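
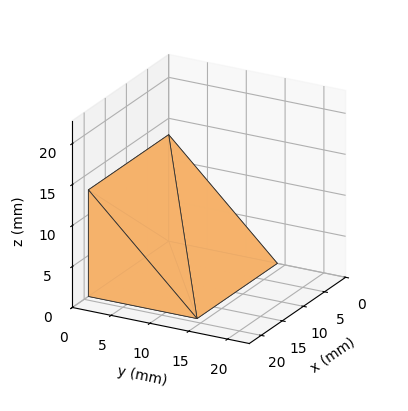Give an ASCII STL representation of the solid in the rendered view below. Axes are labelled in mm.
Reading the render: the shape is a wedge (ramp): 19 × 14 mm base, rising to 13 mm along the y=0 edge and sloping linearly to z=0 at y=14 (dimensions read to the nearest mm from the axis ticks). For the STL, each face is triangulated and given an outward normal.

solid part
  facet normal 0.0000 0.0000 -1.0000
    outer loop
      vertex 19.0 14.0 0.0
      vertex 19.0 0.0 0.0
      vertex 0.0 0.0 0.0
    endloop
  endfacet
  facet normal 0.0000 0.0000 -1.0000
    outer loop
      vertex 0.0 14.0 0.0
      vertex 19.0 14.0 0.0
      vertex 0.0 0.0 0.0
    endloop
  endfacet
  facet normal 0.0000 -1.0000 0.0000
    outer loop
      vertex 0.0 0.0 0.0
      vertex 19.0 0.0 0.0
      vertex 19.0 0.0 13.0
    endloop
  endfacet
  facet normal 0.0000 -1.0000 0.0000
    outer loop
      vertex 0.0 0.0 0.0
      vertex 19.0 0.0 13.0
      vertex 0.0 0.0 13.0
    endloop
  endfacet
  facet normal 0.0000 0.6805 0.7328
    outer loop
      vertex 0.0 0.0 13.0
      vertex 19.0 0.0 13.0
      vertex 19.0 14.0 0.0
    endloop
  endfacet
  facet normal 0.0000 0.6805 0.7328
    outer loop
      vertex 0.0 0.0 13.0
      vertex 19.0 14.0 0.0
      vertex 0.0 14.0 0.0
    endloop
  endfacet
  facet normal -1.0000 0.0000 0.0000
    outer loop
      vertex 0.0 0.0 13.0
      vertex 0.0 14.0 0.0
      vertex 0.0 0.0 0.0
    endloop
  endfacet
  facet normal 1.0000 0.0000 0.0000
    outer loop
      vertex 19.0 0.0 0.0
      vertex 19.0 14.0 0.0
      vertex 19.0 0.0 13.0
    endloop
  endfacet
endsolid part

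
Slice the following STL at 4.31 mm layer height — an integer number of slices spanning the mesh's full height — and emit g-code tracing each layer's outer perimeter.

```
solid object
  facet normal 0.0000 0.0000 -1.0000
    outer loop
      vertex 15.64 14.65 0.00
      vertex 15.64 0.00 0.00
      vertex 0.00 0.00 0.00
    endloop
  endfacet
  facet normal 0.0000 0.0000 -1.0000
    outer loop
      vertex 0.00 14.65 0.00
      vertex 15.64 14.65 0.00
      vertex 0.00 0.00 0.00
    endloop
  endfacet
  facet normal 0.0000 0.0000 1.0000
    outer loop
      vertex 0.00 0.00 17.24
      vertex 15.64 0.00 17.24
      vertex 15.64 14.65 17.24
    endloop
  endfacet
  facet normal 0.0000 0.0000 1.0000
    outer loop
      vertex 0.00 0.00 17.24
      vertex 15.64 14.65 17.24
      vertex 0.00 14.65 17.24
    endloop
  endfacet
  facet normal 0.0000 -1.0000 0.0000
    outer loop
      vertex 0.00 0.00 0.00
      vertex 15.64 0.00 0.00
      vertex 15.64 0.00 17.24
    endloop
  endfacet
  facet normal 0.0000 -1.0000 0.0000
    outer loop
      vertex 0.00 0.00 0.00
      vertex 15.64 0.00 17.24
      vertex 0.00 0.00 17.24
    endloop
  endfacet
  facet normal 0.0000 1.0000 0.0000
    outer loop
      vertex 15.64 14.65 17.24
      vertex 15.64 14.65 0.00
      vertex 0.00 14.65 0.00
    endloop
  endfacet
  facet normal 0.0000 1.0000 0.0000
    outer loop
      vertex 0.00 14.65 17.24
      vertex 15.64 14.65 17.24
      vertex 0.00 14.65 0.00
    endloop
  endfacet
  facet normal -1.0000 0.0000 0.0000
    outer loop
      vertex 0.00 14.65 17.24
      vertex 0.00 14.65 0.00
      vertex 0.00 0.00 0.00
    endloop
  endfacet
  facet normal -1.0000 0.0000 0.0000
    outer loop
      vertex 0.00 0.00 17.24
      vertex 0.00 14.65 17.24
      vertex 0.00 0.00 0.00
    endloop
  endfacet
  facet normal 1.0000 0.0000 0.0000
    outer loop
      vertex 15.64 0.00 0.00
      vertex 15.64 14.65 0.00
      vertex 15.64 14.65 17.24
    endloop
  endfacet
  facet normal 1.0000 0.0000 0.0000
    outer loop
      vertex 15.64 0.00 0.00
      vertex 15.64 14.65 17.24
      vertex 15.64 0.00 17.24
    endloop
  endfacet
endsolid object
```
; perimeter-only toolpath
G21 ; units = mm
G90 ; absolute positioning
G28 ; home
; layer 1
G0 Z4.31
G0 X0.00 Y0.00
G1 X15.64 Y0.00
G1 X15.64 Y14.65
G1 X0.00 Y14.65
G1 X0.00 Y0.00
; layer 2
G0 Z8.62
G0 X0.00 Y0.00
G1 X15.64 Y0.00
G1 X15.64 Y14.65
G1 X0.00 Y14.65
G1 X0.00 Y0.00
; layer 3
G0 Z12.93
G0 X0.00 Y0.00
G1 X15.64 Y0.00
G1 X15.64 Y14.65
G1 X0.00 Y14.65
G1 X0.00 Y0.00
; layer 4
G0 Z17.24
G0 X0.00 Y0.00
G1 X15.64 Y0.00
G1 X15.64 Y14.65
G1 X0.00 Y14.65
G1 X0.00 Y0.00
M2 ; end

The solid is a rectangular box, roughly 15.6 × 14.7 mm footprint and 17.2 mm tall. Slicing at Δz = 4.31 mm — 4 equal slices spanning the solid's height, so layer i sits at z = i·h/4 — gives 4 non-empty perimeters. Each is a 4-segment closed polygon; G0 lifts to the layer z and rapids to the start vertex, then G1 traces the edges.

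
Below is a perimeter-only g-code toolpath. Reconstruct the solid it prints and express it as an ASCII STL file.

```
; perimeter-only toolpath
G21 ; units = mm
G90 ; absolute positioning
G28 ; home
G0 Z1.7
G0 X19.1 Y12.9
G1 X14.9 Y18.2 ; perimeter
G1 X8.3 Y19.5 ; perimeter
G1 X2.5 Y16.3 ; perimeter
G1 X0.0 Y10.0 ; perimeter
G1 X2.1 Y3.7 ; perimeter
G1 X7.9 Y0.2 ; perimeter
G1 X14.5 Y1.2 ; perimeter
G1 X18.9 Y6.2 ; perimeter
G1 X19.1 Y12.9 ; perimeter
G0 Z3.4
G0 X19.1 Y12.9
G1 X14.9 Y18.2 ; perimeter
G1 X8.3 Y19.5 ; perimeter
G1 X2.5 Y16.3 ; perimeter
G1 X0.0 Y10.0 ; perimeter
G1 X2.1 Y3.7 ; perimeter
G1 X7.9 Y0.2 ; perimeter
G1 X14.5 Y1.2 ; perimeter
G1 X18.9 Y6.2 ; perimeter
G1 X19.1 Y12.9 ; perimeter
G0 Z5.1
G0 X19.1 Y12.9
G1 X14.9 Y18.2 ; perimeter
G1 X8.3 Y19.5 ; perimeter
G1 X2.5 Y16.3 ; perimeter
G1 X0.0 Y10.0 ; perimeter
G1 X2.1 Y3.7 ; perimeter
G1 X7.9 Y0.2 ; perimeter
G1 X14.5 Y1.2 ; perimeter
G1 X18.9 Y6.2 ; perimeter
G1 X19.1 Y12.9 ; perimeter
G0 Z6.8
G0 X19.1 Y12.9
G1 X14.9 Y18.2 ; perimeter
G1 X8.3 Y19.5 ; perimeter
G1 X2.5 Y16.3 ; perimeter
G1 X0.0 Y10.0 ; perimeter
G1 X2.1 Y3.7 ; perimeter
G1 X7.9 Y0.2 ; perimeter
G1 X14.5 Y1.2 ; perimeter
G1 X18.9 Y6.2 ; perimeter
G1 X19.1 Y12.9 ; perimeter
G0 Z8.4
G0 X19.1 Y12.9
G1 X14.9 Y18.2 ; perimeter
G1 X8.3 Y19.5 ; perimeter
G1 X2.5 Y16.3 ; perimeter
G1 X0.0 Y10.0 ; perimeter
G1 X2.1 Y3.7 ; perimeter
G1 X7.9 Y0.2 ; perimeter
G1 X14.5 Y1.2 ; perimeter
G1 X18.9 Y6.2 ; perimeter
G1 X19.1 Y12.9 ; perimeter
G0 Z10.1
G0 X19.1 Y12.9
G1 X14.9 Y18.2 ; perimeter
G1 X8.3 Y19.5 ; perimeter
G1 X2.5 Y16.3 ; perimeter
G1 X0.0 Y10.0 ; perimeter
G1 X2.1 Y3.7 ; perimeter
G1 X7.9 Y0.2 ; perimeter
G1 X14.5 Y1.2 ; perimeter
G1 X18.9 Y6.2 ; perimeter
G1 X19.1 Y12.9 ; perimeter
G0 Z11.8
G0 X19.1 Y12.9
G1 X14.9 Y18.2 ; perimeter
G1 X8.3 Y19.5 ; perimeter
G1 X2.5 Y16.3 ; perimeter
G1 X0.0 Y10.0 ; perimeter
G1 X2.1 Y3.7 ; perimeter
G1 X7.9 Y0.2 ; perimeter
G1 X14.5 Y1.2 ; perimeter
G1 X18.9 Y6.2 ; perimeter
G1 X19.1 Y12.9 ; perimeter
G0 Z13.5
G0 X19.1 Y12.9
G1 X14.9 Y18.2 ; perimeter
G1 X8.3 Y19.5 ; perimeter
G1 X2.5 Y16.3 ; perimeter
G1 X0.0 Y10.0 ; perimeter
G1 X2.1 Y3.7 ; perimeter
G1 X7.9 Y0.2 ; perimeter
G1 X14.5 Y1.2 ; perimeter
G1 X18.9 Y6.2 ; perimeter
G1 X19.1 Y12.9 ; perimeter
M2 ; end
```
solid part
  facet normal 0.0000 0.0000 -1.0000
    outer loop
      vertex 8.3 19.5 0.0
      vertex 14.9 18.2 0.0
      vertex 19.1 12.9 0.0
    endloop
  endfacet
  facet normal 0.0000 0.0000 -1.0000
    outer loop
      vertex 2.5 16.3 0.0
      vertex 8.3 19.5 0.0
      vertex 19.1 12.9 0.0
    endloop
  endfacet
  facet normal 0.0000 0.0000 -1.0000
    outer loop
      vertex 0.0 10.0 0.0
      vertex 2.5 16.3 0.0
      vertex 19.1 12.9 0.0
    endloop
  endfacet
  facet normal 0.0000 0.0000 -1.0000
    outer loop
      vertex 2.1 3.7 0.0
      vertex 0.0 10.0 0.0
      vertex 19.1 12.9 0.0
    endloop
  endfacet
  facet normal 0.0000 0.0000 -1.0000
    outer loop
      vertex 7.9 0.2 0.0
      vertex 2.1 3.7 0.0
      vertex 19.1 12.9 0.0
    endloop
  endfacet
  facet normal 0.0000 0.0000 -1.0000
    outer loop
      vertex 14.5 1.2 0.0
      vertex 7.9 0.2 0.0
      vertex 19.1 12.9 0.0
    endloop
  endfacet
  facet normal 0.0000 0.0000 -1.0000
    outer loop
      vertex 18.9 6.2 0.0
      vertex 14.5 1.2 0.0
      vertex 19.1 12.9 0.0
    endloop
  endfacet
  facet normal 0.0000 0.0000 1.0000
    outer loop
      vertex 19.1 12.9 13.5
      vertex 14.9 18.2 13.5
      vertex 8.3 19.5 13.5
    endloop
  endfacet
  facet normal 0.0000 0.0000 1.0000
    outer loop
      vertex 19.1 12.9 13.5
      vertex 8.3 19.5 13.5
      vertex 2.5 16.3 13.5
    endloop
  endfacet
  facet normal 0.0000 0.0000 1.0000
    outer loop
      vertex 19.1 12.9 13.5
      vertex 2.5 16.3 13.5
      vertex 0.0 10.0 13.5
    endloop
  endfacet
  facet normal 0.0000 0.0000 1.0000
    outer loop
      vertex 19.1 12.9 13.5
      vertex 0.0 10.0 13.5
      vertex 2.1 3.7 13.5
    endloop
  endfacet
  facet normal 0.0000 0.0000 1.0000
    outer loop
      vertex 19.1 12.9 13.5
      vertex 2.1 3.7 13.5
      vertex 7.9 0.2 13.5
    endloop
  endfacet
  facet normal 0.0000 0.0000 1.0000
    outer loop
      vertex 19.1 12.9 13.5
      vertex 7.9 0.2 13.5
      vertex 14.5 1.2 13.5
    endloop
  endfacet
  facet normal 0.0000 0.0000 1.0000
    outer loop
      vertex 19.1 12.9 13.5
      vertex 14.5 1.2 13.5
      vertex 18.9 6.2 13.5
    endloop
  endfacet
  facet normal 0.7837 0.6211 0.0000
    outer loop
      vertex 19.1 12.9 0.0
      vertex 14.9 18.2 0.0
      vertex 14.9 18.2 13.5
    endloop
  endfacet
  facet normal 0.7837 0.6211 0.0000
    outer loop
      vertex 19.1 12.9 0.0
      vertex 14.9 18.2 13.5
      vertex 19.1 12.9 13.5
    endloop
  endfacet
  facet normal 0.1933 0.9811 0.0000
    outer loop
      vertex 14.9 18.2 0.0
      vertex 8.3 19.5 0.0
      vertex 8.3 19.5 13.5
    endloop
  endfacet
  facet normal 0.1933 0.9811 0.0000
    outer loop
      vertex 14.9 18.2 0.0
      vertex 8.3 19.5 13.5
      vertex 14.9 18.2 13.5
    endloop
  endfacet
  facet normal -0.4831 0.8756 0.0000
    outer loop
      vertex 8.3 19.5 0.0
      vertex 2.5 16.3 0.0
      vertex 2.5 16.3 13.5
    endloop
  endfacet
  facet normal -0.4831 0.8756 0.0000
    outer loop
      vertex 8.3 19.5 0.0
      vertex 2.5 16.3 13.5
      vertex 8.3 19.5 13.5
    endloop
  endfacet
  facet normal -0.9295 0.3688 0.0000
    outer loop
      vertex 2.5 16.3 0.0
      vertex 0.0 10.0 0.0
      vertex 0.0 10.0 13.5
    endloop
  endfacet
  facet normal -0.9295 0.3688 0.0000
    outer loop
      vertex 2.5 16.3 0.0
      vertex 0.0 10.0 13.5
      vertex 2.5 16.3 13.5
    endloop
  endfacet
  facet normal -0.9487 -0.3162 0.0000
    outer loop
      vertex 0.0 10.0 0.0
      vertex 2.1 3.7 0.0
      vertex 2.1 3.7 13.5
    endloop
  endfacet
  facet normal -0.9487 -0.3162 0.0000
    outer loop
      vertex 0.0 10.0 0.0
      vertex 2.1 3.7 13.5
      vertex 0.0 10.0 13.5
    endloop
  endfacet
  facet normal -0.5167 -0.8562 0.0000
    outer loop
      vertex 2.1 3.7 0.0
      vertex 7.9 0.2 0.0
      vertex 7.9 0.2 13.5
    endloop
  endfacet
  facet normal -0.5167 -0.8562 0.0000
    outer loop
      vertex 2.1 3.7 0.0
      vertex 7.9 0.2 13.5
      vertex 2.1 3.7 13.5
    endloop
  endfacet
  facet normal 0.1498 -0.9887 0.0000
    outer loop
      vertex 7.9 0.2 0.0
      vertex 14.5 1.2 0.0
      vertex 14.5 1.2 13.5
    endloop
  endfacet
  facet normal 0.1498 -0.9887 0.0000
    outer loop
      vertex 7.9 0.2 0.0
      vertex 14.5 1.2 13.5
      vertex 7.9 0.2 13.5
    endloop
  endfacet
  facet normal 0.7507 -0.6606 0.0000
    outer loop
      vertex 14.5 1.2 0.0
      vertex 18.9 6.2 0.0
      vertex 18.9 6.2 13.5
    endloop
  endfacet
  facet normal 0.7507 -0.6606 0.0000
    outer loop
      vertex 14.5 1.2 0.0
      vertex 18.9 6.2 13.5
      vertex 14.5 1.2 13.5
    endloop
  endfacet
  facet normal 0.9996 -0.0298 0.0000
    outer loop
      vertex 18.9 6.2 0.0
      vertex 19.1 12.9 0.0
      vertex 19.1 12.9 13.5
    endloop
  endfacet
  facet normal 0.9996 -0.0298 0.0000
    outer loop
      vertex 18.9 6.2 0.0
      vertex 19.1 12.9 13.5
      vertex 18.9 6.2 13.5
    endloop
  endfacet
endsolid part

The G0 Z moves step by Δz≈1.7 mm. Every layer's G1 loop is the same polygon, so the solid is a straight extrusion of it from z=0 to z≈13.5. Closing with flat bottom and top caps and triangulating gives 32 facets — a regular 9-sided prism (a cylinder approximated with 9 flat sides), circumscribed radius ≈ 9.8 mm, height ≈ 13.5 mm.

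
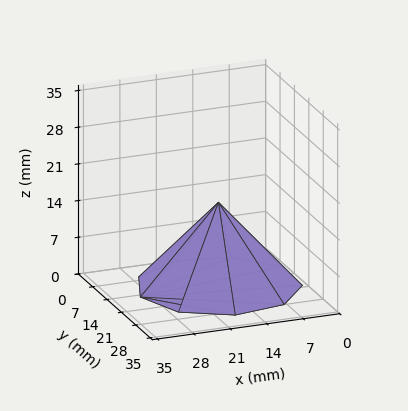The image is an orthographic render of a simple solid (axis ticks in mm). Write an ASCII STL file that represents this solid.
Reading the render: the shape is a regular 9-sided pyramid, base circumscribed radius ≈ 15 mm, apex at z ≈ 16 mm (dimensions read to the nearest mm from the axis ticks). For the STL, each face is triangulated and given an outward normal.

solid part
  facet normal 0.0000 0.0000 -1.0000
    outer loop
      vertex 17.605 29.772 0.000
      vertex 26.491 24.642 0.000
      vertex 30.000 15.000 0.000
    endloop
  endfacet
  facet normal 0.0000 0.0000 -1.0000
    outer loop
      vertex 7.500 27.990 0.000
      vertex 17.605 29.772 0.000
      vertex 30.000 15.000 0.000
    endloop
  endfacet
  facet normal 0.0000 0.0000 -1.0000
    outer loop
      vertex 0.905 20.130 0.000
      vertex 7.500 27.990 0.000
      vertex 30.000 15.000 0.000
    endloop
  endfacet
  facet normal 0.0000 0.0000 -1.0000
    outer loop
      vertex 0.905 9.870 0.000
      vertex 0.905 20.130 0.000
      vertex 30.000 15.000 0.000
    endloop
  endfacet
  facet normal 0.0000 0.0000 -1.0000
    outer loop
      vertex 7.500 2.010 0.000
      vertex 0.905 9.870 0.000
      vertex 30.000 15.000 0.000
    endloop
  endfacet
  facet normal 0.0000 0.0000 -1.0000
    outer loop
      vertex 17.605 0.228 0.000
      vertex 7.500 2.010 0.000
      vertex 30.000 15.000 0.000
    endloop
  endfacet
  facet normal 0.0000 0.0000 -1.0000
    outer loop
      vertex 26.491 5.358 0.000
      vertex 17.605 0.228 0.000
      vertex 30.000 15.000 0.000
    endloop
  endfacet
  facet normal 0.7051 0.2566 0.6610
    outer loop
      vertex 30.000 15.000 0.000
      vertex 26.491 24.642 0.000
      vertex 15.000 15.000 16.000
    endloop
  endfacet
  facet normal 0.3752 0.6498 0.6610
    outer loop
      vertex 26.491 24.642 0.000
      vertex 17.605 29.772 0.000
      vertex 15.000 15.000 16.000
    endloop
  endfacet
  facet normal -0.1303 0.7390 0.6610
    outer loop
      vertex 17.605 29.772 0.000
      vertex 7.500 27.990 0.000
      vertex 15.000 15.000 16.000
    endloop
  endfacet
  facet normal -0.5748 0.4823 0.6610
    outer loop
      vertex 7.500 27.990 0.000
      vertex 0.905 20.130 0.000
      vertex 15.000 15.000 16.000
    endloop
  endfacet
  facet normal -0.7504 0.0000 0.6610
    outer loop
      vertex 0.905 20.130 0.000
      vertex 0.905 9.870 0.000
      vertex 15.000 15.000 16.000
    endloop
  endfacet
  facet normal -0.5748 -0.4823 0.6610
    outer loop
      vertex 0.905 9.870 0.000
      vertex 7.500 2.010 0.000
      vertex 15.000 15.000 16.000
    endloop
  endfacet
  facet normal -0.1303 -0.7390 0.6610
    outer loop
      vertex 7.500 2.010 0.000
      vertex 17.605 0.228 0.000
      vertex 15.000 15.000 16.000
    endloop
  endfacet
  facet normal 0.3752 -0.6498 0.6610
    outer loop
      vertex 17.605 0.228 0.000
      vertex 26.491 5.358 0.000
      vertex 15.000 15.000 16.000
    endloop
  endfacet
  facet normal 0.7051 -0.2566 0.6610
    outer loop
      vertex 26.491 5.358 0.000
      vertex 30.000 15.000 0.000
      vertex 15.000 15.000 16.000
    endloop
  endfacet
endsolid part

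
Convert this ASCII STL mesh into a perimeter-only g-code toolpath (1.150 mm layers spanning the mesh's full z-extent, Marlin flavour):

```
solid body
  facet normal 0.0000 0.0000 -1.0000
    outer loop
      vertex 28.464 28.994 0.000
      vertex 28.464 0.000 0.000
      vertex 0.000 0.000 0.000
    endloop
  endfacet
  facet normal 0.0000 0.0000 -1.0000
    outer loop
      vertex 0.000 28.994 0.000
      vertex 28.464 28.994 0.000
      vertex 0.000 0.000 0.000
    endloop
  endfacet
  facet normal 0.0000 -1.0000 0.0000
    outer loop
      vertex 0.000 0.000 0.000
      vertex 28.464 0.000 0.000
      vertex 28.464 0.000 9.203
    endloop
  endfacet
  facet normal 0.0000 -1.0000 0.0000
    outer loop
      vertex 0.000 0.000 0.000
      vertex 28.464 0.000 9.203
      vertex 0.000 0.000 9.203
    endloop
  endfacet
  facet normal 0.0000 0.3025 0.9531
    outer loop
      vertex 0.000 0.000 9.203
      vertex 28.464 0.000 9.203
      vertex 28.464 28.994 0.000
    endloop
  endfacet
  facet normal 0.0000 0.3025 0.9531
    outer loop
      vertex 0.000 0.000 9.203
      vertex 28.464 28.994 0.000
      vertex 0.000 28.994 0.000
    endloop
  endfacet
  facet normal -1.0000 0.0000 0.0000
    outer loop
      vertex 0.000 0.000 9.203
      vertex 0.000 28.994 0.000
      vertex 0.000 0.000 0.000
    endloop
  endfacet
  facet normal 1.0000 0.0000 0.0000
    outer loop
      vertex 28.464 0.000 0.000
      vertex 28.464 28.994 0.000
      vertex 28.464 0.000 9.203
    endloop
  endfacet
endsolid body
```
; perimeter-only toolpath
G21 ; units = mm
G90 ; absolute positioning
G28 ; home
; layer 1
G0 Z1.150
G0 X0.000 Y0.000
G1 X28.464 Y0.000
G1 X28.464 Y25.370
G1 X0.000 Y25.370
G1 X0.000 Y0.000
; layer 2
G0 Z2.301
G0 X0.000 Y0.000
G1 X28.464 Y0.000
G1 X28.464 Y21.745
G1 X0.000 Y21.745
G1 X0.000 Y0.000
; layer 3
G0 Z3.451
G0 X0.000 Y0.000
G1 X28.464 Y0.000
G1 X28.464 Y18.121
G1 X0.000 Y18.121
G1 X0.000 Y0.000
; layer 4
G0 Z4.601
G0 X0.000 Y0.000
G1 X28.464 Y0.000
G1 X28.464 Y14.497
G1 X0.000 Y14.497
G1 X0.000 Y0.000
; layer 5
G0 Z5.752
G0 X0.000 Y0.000
G1 X28.464 Y0.000
G1 X28.464 Y10.873
G1 X0.000 Y10.873
G1 X0.000 Y0.000
; layer 6
G0 Z6.902
G0 X0.000 Y0.000
G1 X28.464 Y0.000
G1 X28.464 Y7.248
G1 X0.000 Y7.248
G1 X0.000 Y0.000
; layer 7
G0 Z8.053
G0 X0.000 Y0.000
G1 X28.464 Y0.000
G1 X28.464 Y3.624
G1 X0.000 Y3.624
G1 X0.000 Y0.000
M2 ; end

The solid is a wedge (ramp): 28.5 × 29 mm base, rising to 9.2 mm along the y=0 edge and sloping linearly to z=0 at y=29. Slicing at Δz = 1.150 mm — 8 equal slices spanning the solid's height, so layer i sits at z = i·h/8 — gives 7 non-empty perimeters. Each is a 4-segment closed polygon; G0 lifts to the layer z and rapids to the start vertex, then G1 traces the edges. The cross-section shrinks linearly with z (the slice at the apex is degenerate and omitted).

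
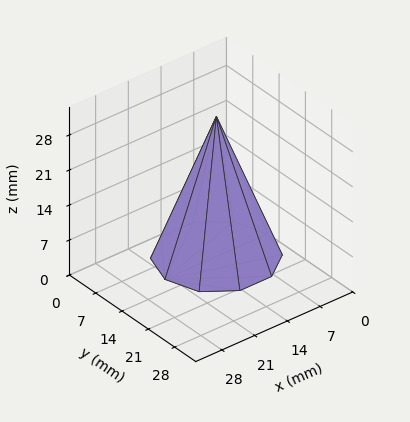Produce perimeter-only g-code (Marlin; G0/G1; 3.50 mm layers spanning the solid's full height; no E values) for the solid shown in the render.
Reading the render: the shape is a regular 10-sided pyramid, base circumscribed radius ≈ 11 mm, apex at z ≈ 28 mm (dimensions read to the nearest mm from the axis ticks). For the g-code, the solid's height is divided into equal slices at the stated Δz and each level perimeter traced with G1 moves after a G0 lift.

; perimeter-only toolpath
G21 ; units = mm
G90 ; absolute positioning
G28 ; home
; layer 1
G0 Z3.50
G0 X20.62 Y11.00
G1 X18.79 Y16.66
G1 X13.97 Y20.15
G1 X8.02 Y20.15
G1 X3.21 Y16.66
G1 X1.38 Y11.00
G1 X3.21 Y5.34
G1 X8.02 Y1.85
G1 X13.97 Y1.85
G1 X18.79 Y5.34
G1 X20.62 Y11.00
; layer 2
G0 Z7.00
G0 X19.25 Y11.00
G1 X17.67 Y15.85
G1 X13.55 Y18.84
G1 X8.45 Y18.84
G1 X4.33 Y15.85
G1 X2.75 Y11.00
G1 X4.33 Y6.15
G1 X8.45 Y3.16
G1 X13.55 Y3.16
G1 X17.67 Y6.15
G1 X19.25 Y11.00
; layer 3
G0 Z10.50
G0 X17.88 Y11.00
G1 X16.56 Y15.04
G1 X13.12 Y17.54
G1 X8.88 Y17.54
G1 X5.44 Y15.04
G1 X4.12 Y11.00
G1 X5.44 Y6.96
G1 X8.88 Y4.46
G1 X13.12 Y4.46
G1 X16.56 Y6.96
G1 X17.88 Y11.00
; layer 4
G0 Z14.00
G0 X16.50 Y11.00
G1 X15.45 Y14.23
G1 X12.70 Y16.23
G1 X9.30 Y16.23
G1 X6.55 Y14.23
G1 X5.50 Y11.00
G1 X6.55 Y7.77
G1 X9.30 Y5.77
G1 X12.70 Y5.77
G1 X15.45 Y7.77
G1 X16.50 Y11.00
; layer 5
G0 Z17.50
G0 X15.12 Y11.00
G1 X14.34 Y13.43
G1 X12.28 Y14.92
G1 X9.72 Y14.92
G1 X7.66 Y13.43
G1 X6.88 Y11.00
G1 X7.66 Y8.57
G1 X9.72 Y7.08
G1 X12.28 Y7.08
G1 X14.34 Y8.57
G1 X15.12 Y11.00
; layer 6
G0 Z21.00
G0 X13.75 Y11.00
G1 X13.22 Y12.62
G1 X11.85 Y13.62
G1 X10.15 Y13.62
G1 X8.78 Y12.62
G1 X8.25 Y11.00
G1 X8.78 Y9.38
G1 X10.15 Y8.38
G1 X11.85 Y8.38
G1 X13.22 Y9.38
G1 X13.75 Y11.00
; layer 7
G0 Z24.50
G0 X12.38 Y11.00
G1 X12.11 Y11.81
G1 X11.43 Y12.31
G1 X10.57 Y12.31
G1 X9.89 Y11.81
G1 X9.62 Y11.00
G1 X9.89 Y10.19
G1 X10.57 Y9.69
G1 X11.43 Y9.69
G1 X12.11 Y10.19
G1 X12.38 Y11.00
M2 ; end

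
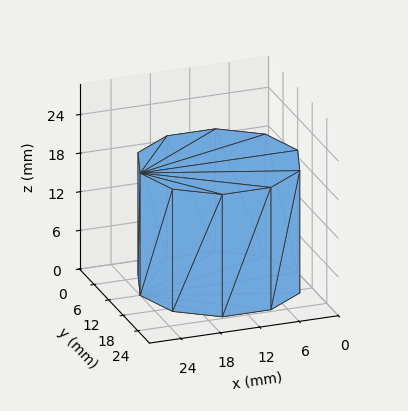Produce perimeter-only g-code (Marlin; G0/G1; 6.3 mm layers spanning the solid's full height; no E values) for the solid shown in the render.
Reading the render: the shape is a regular 10-sided prism (a cylinder approximated with 10 flat sides), circumscribed radius ≈ 12 mm, height ≈ 19 mm (dimensions read to the nearest mm from the axis ticks). For the g-code, the solid's height is divided into equal slices at the stated Δz and each level perimeter traced with G1 moves after a G0 lift.

; perimeter-only toolpath
G21 ; units = mm
G90 ; absolute positioning
G28 ; home
; layer 1
G0 Z6.3
G0 X24.0 Y12.0
G1 X21.7 Y19.1
G1 X15.7 Y23.4
G1 X8.3 Y23.4
G1 X2.3 Y19.1
G1 X0.0 Y12.0
G1 X2.3 Y4.9
G1 X8.3 Y0.6
G1 X15.7 Y0.6
G1 X21.7 Y4.9
G1 X24.0 Y12.0
; layer 2
G0 Z12.7
G0 X24.0 Y12.0
G1 X21.7 Y19.1
G1 X15.7 Y23.4
G1 X8.3 Y23.4
G1 X2.3 Y19.1
G1 X0.0 Y12.0
G1 X2.3 Y4.9
G1 X8.3 Y0.6
G1 X15.7 Y0.6
G1 X21.7 Y4.9
G1 X24.0 Y12.0
; layer 3
G0 Z19.0
G0 X24.0 Y12.0
G1 X21.7 Y19.1
G1 X15.7 Y23.4
G1 X8.3 Y23.4
G1 X2.3 Y19.1
G1 X0.0 Y12.0
G1 X2.3 Y4.9
G1 X8.3 Y0.6
G1 X15.7 Y0.6
G1 X21.7 Y4.9
G1 X24.0 Y12.0
M2 ; end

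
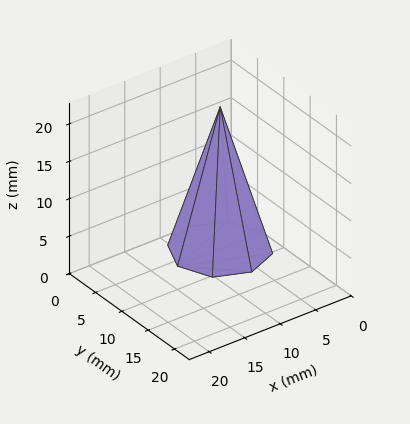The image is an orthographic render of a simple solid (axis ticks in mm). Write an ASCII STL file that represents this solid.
Reading the render: the shape is a regular 8-sided pyramid, base circumscribed radius ≈ 6 mm, apex at z ≈ 19 mm (dimensions read to the nearest mm from the axis ticks). For the STL, each face is triangulated and given an outward normal.

solid part
  facet normal 0.0000 0.0000 -1.0000
    outer loop
      vertex 6.000 12.000 0.000
      vertex 10.243 10.243 0.000
      vertex 12.000 6.000 0.000
    endloop
  endfacet
  facet normal 0.0000 0.0000 -1.0000
    outer loop
      vertex 1.757 10.243 0.000
      vertex 6.000 12.000 0.000
      vertex 12.000 6.000 0.000
    endloop
  endfacet
  facet normal 0.0000 0.0000 -1.0000
    outer loop
      vertex 0.000 6.000 0.000
      vertex 1.757 10.243 0.000
      vertex 12.000 6.000 0.000
    endloop
  endfacet
  facet normal 0.0000 0.0000 -1.0000
    outer loop
      vertex 1.757 1.757 0.000
      vertex 0.000 6.000 0.000
      vertex 12.000 6.000 0.000
    endloop
  endfacet
  facet normal 0.0000 0.0000 -1.0000
    outer loop
      vertex 6.000 0.000 0.000
      vertex 1.757 1.757 0.000
      vertex 12.000 6.000 0.000
    endloop
  endfacet
  facet normal 0.0000 0.0000 -1.0000
    outer loop
      vertex 10.243 1.757 0.000
      vertex 6.000 0.000 0.000
      vertex 12.000 6.000 0.000
    endloop
  endfacet
  facet normal 0.8869 0.3673 0.2801
    outer loop
      vertex 12.000 6.000 0.000
      vertex 10.243 10.243 0.000
      vertex 6.000 6.000 19.000
    endloop
  endfacet
  facet normal 0.3673 0.8869 0.2801
    outer loop
      vertex 10.243 10.243 0.000
      vertex 6.000 12.000 0.000
      vertex 6.000 6.000 19.000
    endloop
  endfacet
  facet normal -0.3673 0.8869 0.2801
    outer loop
      vertex 6.000 12.000 0.000
      vertex 1.757 10.243 0.000
      vertex 6.000 6.000 19.000
    endloop
  endfacet
  facet normal -0.8869 0.3673 0.2801
    outer loop
      vertex 1.757 10.243 0.000
      vertex 0.000 6.000 0.000
      vertex 6.000 6.000 19.000
    endloop
  endfacet
  facet normal -0.8869 -0.3673 0.2801
    outer loop
      vertex 0.000 6.000 0.000
      vertex 1.757 1.757 0.000
      vertex 6.000 6.000 19.000
    endloop
  endfacet
  facet normal -0.3673 -0.8869 0.2801
    outer loop
      vertex 1.757 1.757 0.000
      vertex 6.000 0.000 0.000
      vertex 6.000 6.000 19.000
    endloop
  endfacet
  facet normal 0.3673 -0.8869 0.2801
    outer loop
      vertex 6.000 0.000 0.000
      vertex 10.243 1.757 0.000
      vertex 6.000 6.000 19.000
    endloop
  endfacet
  facet normal 0.8869 -0.3673 0.2801
    outer loop
      vertex 10.243 1.757 0.000
      vertex 12.000 6.000 0.000
      vertex 6.000 6.000 19.000
    endloop
  endfacet
endsolid part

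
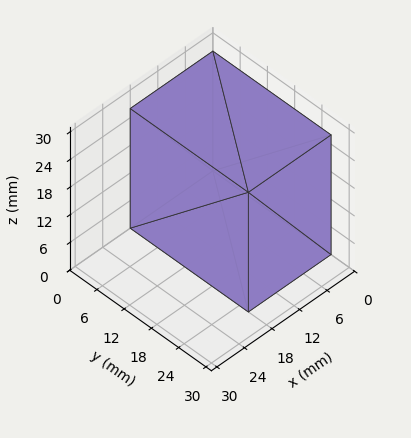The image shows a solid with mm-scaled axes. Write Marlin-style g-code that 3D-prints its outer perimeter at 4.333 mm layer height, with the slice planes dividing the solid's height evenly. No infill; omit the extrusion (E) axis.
Reading the render: the shape is a rectangular box, roughly 18 × 26 mm footprint and 26 mm tall (dimensions read to the nearest mm from the axis ticks). For the g-code, the solid's height is divided into equal slices at the stated Δz and each level perimeter traced with G1 moves after a G0 lift.

; perimeter-only toolpath
G21 ; units = mm
G90 ; absolute positioning
G28 ; home
; layer 1
G0 Z4.333
G0 X0.000 Y0.000
G1 X18.000 Y0.000
G1 X18.000 Y26.000
G1 X0.000 Y26.000
G1 X0.000 Y0.000
; layer 2
G0 Z8.667
G0 X0.000 Y0.000
G1 X18.000 Y0.000
G1 X18.000 Y26.000
G1 X0.000 Y26.000
G1 X0.000 Y0.000
; layer 3
G0 Z13.000
G0 X0.000 Y0.000
G1 X18.000 Y0.000
G1 X18.000 Y26.000
G1 X0.000 Y26.000
G1 X0.000 Y0.000
; layer 4
G0 Z17.333
G0 X0.000 Y0.000
G1 X18.000 Y0.000
G1 X18.000 Y26.000
G1 X0.000 Y26.000
G1 X0.000 Y0.000
; layer 5
G0 Z21.667
G0 X0.000 Y0.000
G1 X18.000 Y0.000
G1 X18.000 Y26.000
G1 X0.000 Y26.000
G1 X0.000 Y0.000
; layer 6
G0 Z26.000
G0 X0.000 Y0.000
G1 X18.000 Y0.000
G1 X18.000 Y26.000
G1 X0.000 Y26.000
G1 X0.000 Y0.000
M2 ; end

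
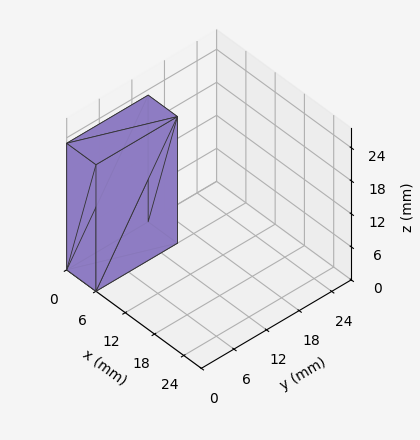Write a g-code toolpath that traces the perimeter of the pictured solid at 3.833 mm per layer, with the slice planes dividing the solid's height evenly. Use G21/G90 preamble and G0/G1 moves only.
Reading the render: the shape is a rectangular box, roughly 6 × 15 mm footprint and 23 mm tall (dimensions read to the nearest mm from the axis ticks). For the g-code, the solid's height is divided into equal slices at the stated Δz and each level perimeter traced with G1 moves after a G0 lift.

; perimeter-only toolpath
G21 ; units = mm
G90 ; absolute positioning
G28 ; home
; layer 1
G0 Z3.833
G0 X0.000 Y0.000
G1 X6.000 Y0.000
G1 X6.000 Y15.000
G1 X0.000 Y15.000
G1 X0.000 Y0.000
; layer 2
G0 Z7.667
G0 X0.000 Y0.000
G1 X6.000 Y0.000
G1 X6.000 Y15.000
G1 X0.000 Y15.000
G1 X0.000 Y0.000
; layer 3
G0 Z11.500
G0 X0.000 Y0.000
G1 X6.000 Y0.000
G1 X6.000 Y15.000
G1 X0.000 Y15.000
G1 X0.000 Y0.000
; layer 4
G0 Z15.333
G0 X0.000 Y0.000
G1 X6.000 Y0.000
G1 X6.000 Y15.000
G1 X0.000 Y15.000
G1 X0.000 Y0.000
; layer 5
G0 Z19.167
G0 X0.000 Y0.000
G1 X6.000 Y0.000
G1 X6.000 Y15.000
G1 X0.000 Y15.000
G1 X0.000 Y0.000
; layer 6
G0 Z23.000
G0 X0.000 Y0.000
G1 X6.000 Y0.000
G1 X6.000 Y15.000
G1 X0.000 Y15.000
G1 X0.000 Y0.000
M2 ; end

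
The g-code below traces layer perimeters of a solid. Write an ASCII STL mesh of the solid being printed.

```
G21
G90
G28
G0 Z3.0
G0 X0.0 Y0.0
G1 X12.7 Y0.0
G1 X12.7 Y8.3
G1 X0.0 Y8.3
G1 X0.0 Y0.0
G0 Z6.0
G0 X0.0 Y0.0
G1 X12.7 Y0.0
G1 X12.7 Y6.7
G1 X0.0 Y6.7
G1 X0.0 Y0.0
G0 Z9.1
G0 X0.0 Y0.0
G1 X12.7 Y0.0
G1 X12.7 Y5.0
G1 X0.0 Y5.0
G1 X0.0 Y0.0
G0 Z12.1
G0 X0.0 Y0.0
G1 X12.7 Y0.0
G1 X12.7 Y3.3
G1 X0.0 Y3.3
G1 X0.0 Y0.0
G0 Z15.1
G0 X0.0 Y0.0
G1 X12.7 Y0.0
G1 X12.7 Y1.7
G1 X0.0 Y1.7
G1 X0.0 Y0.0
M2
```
solid part
  facet normal 0.0000 0.0000 -1.0000
    outer loop
      vertex 12.7 10.0 0.0
      vertex 12.7 0.0 0.0
      vertex 0.0 0.0 0.0
    endloop
  endfacet
  facet normal 0.0000 0.0000 -1.0000
    outer loop
      vertex 0.0 10.0 0.0
      vertex 12.7 10.0 0.0
      vertex 0.0 0.0 0.0
    endloop
  endfacet
  facet normal 0.0000 -1.0000 0.0000
    outer loop
      vertex 0.0 0.0 0.0
      vertex 12.7 0.0 0.0
      vertex 12.7 0.0 18.1
    endloop
  endfacet
  facet normal 0.0000 -1.0000 0.0000
    outer loop
      vertex 0.0 0.0 0.0
      vertex 12.7 0.0 18.1
      vertex 0.0 0.0 18.1
    endloop
  endfacet
  facet normal 0.0000 0.8753 0.4836
    outer loop
      vertex 0.0 0.0 18.1
      vertex 12.7 0.0 18.1
      vertex 12.7 10.0 0.0
    endloop
  endfacet
  facet normal 0.0000 0.8753 0.4836
    outer loop
      vertex 0.0 0.0 18.1
      vertex 12.7 10.0 0.0
      vertex 0.0 10.0 0.0
    endloop
  endfacet
  facet normal -1.0000 0.0000 0.0000
    outer loop
      vertex 0.0 0.0 18.1
      vertex 0.0 10.0 0.0
      vertex 0.0 0.0 0.0
    endloop
  endfacet
  facet normal 1.0000 0.0000 0.0000
    outer loop
      vertex 12.7 0.0 0.0
      vertex 12.7 10.0 0.0
      vertex 12.7 0.0 18.1
    endloop
  endfacet
endsolid part

The G0 Z moves step by Δz≈3.0 mm. The G1 loops shrink linearly with z, so the solid tapers from its base footprint up to z≈18.1. Closing with a flat bottom cap and the tapered top and triangulating gives 8 facets — a wedge (ramp): 12.7 × 10 mm base, rising to 18.1 mm along the y=0 edge and sloping linearly to z=0 at y=10.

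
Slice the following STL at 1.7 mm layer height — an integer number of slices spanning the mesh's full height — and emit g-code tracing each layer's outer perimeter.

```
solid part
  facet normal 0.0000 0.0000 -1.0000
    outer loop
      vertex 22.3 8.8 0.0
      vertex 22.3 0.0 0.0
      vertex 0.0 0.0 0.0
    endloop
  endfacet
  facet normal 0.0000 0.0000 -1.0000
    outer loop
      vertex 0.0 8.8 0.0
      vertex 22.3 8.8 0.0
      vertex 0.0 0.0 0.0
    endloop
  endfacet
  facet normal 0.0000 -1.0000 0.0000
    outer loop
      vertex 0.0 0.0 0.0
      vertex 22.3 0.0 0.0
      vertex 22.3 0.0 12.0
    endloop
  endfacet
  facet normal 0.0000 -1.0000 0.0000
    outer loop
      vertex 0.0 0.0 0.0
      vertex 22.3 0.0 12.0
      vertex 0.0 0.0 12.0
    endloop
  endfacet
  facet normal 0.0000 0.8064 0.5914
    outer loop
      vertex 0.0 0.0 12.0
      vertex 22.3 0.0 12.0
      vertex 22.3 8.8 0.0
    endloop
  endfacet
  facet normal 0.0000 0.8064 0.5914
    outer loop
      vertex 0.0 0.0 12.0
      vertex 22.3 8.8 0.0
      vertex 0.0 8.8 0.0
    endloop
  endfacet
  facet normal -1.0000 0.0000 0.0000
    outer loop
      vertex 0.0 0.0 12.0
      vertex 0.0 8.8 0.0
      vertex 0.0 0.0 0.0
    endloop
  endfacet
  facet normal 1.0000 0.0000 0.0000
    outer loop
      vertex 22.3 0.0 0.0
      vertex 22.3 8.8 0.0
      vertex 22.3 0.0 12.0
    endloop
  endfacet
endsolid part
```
; perimeter-only toolpath
G21 ; units = mm
G90 ; absolute positioning
G28 ; home
; layer 1
G0 Z1.7
G0 X0.0 Y0.0
G1 X22.3 Y0.0
G1 X22.3 Y7.5
G1 X0.0 Y7.5
G1 X0.0 Y0.0
; layer 2
G0 Z3.4
G0 X0.0 Y0.0
G1 X22.3 Y0.0
G1 X22.3 Y6.3
G1 X0.0 Y6.3
G1 X0.0 Y0.0
; layer 3
G0 Z5.1
G0 X0.0 Y0.0
G1 X22.3 Y0.0
G1 X22.3 Y5.0
G1 X0.0 Y5.0
G1 X0.0 Y0.0
; layer 4
G0 Z6.9
G0 X0.0 Y0.0
G1 X22.3 Y0.0
G1 X22.3 Y3.8
G1 X0.0 Y3.8
G1 X0.0 Y0.0
; layer 5
G0 Z8.6
G0 X0.0 Y0.0
G1 X22.3 Y0.0
G1 X22.3 Y2.5
G1 X0.0 Y2.5
G1 X0.0 Y0.0
; layer 6
G0 Z10.3
G0 X0.0 Y0.0
G1 X22.3 Y0.0
G1 X22.3 Y1.3
G1 X0.0 Y1.3
G1 X0.0 Y0.0
M2 ; end

The solid is a wedge (ramp): 22.3 × 8.8 mm base, rising to 12 mm along the y=0 edge and sloping linearly to z=0 at y=8.8. Slicing at Δz = 1.7 mm — 7 equal slices spanning the solid's height, so layer i sits at z = i·h/7 — gives 6 non-empty perimeters. Each is a 4-segment closed polygon; G0 lifts to the layer z and rapids to the start vertex, then G1 traces the edges. The cross-section shrinks linearly with z (the slice at the apex is degenerate and omitted).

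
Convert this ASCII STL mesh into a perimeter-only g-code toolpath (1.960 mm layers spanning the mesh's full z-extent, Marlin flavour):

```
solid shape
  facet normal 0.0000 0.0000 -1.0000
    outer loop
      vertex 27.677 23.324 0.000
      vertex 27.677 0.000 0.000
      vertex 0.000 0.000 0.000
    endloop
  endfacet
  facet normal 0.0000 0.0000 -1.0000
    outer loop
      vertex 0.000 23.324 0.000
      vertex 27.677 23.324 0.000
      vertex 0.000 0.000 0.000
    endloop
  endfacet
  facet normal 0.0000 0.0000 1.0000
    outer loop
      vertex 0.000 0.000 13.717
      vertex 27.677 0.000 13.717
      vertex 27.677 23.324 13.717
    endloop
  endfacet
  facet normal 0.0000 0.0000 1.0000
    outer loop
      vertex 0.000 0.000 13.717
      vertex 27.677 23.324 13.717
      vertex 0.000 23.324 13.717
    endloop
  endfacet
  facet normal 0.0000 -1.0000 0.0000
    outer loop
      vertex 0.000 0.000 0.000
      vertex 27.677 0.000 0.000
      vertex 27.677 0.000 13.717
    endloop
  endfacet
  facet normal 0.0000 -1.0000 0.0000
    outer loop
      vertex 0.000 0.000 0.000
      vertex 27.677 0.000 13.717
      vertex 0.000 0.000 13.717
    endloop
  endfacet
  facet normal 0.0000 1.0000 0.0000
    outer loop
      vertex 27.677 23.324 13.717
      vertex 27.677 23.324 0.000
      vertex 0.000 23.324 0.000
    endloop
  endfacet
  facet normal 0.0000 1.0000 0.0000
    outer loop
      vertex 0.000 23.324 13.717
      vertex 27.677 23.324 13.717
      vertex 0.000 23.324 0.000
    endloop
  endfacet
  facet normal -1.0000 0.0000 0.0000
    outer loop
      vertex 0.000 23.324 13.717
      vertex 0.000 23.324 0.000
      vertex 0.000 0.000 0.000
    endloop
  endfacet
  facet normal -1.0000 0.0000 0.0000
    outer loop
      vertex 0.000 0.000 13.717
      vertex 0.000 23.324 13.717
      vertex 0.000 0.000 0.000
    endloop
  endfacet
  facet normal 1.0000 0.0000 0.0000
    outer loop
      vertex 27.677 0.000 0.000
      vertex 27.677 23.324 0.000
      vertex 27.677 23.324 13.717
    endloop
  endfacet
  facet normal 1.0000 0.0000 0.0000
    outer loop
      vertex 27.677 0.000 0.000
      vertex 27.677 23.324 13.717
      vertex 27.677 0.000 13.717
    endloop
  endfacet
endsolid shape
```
; perimeter-only toolpath
G21 ; units = mm
G90 ; absolute positioning
G28 ; home
; layer 1
G0 Z1.960
G0 X0.000 Y0.000
G1 X27.677 Y0.000
G1 X27.677 Y23.324
G1 X0.000 Y23.324
G1 X0.000 Y0.000
; layer 2
G0 Z3.919
G0 X0.000 Y0.000
G1 X27.677 Y0.000
G1 X27.677 Y23.324
G1 X0.000 Y23.324
G1 X0.000 Y0.000
; layer 3
G0 Z5.879
G0 X0.000 Y0.000
G1 X27.677 Y0.000
G1 X27.677 Y23.324
G1 X0.000 Y23.324
G1 X0.000 Y0.000
; layer 4
G0 Z7.838
G0 X0.000 Y0.000
G1 X27.677 Y0.000
G1 X27.677 Y23.324
G1 X0.000 Y23.324
G1 X0.000 Y0.000
; layer 5
G0 Z9.798
G0 X0.000 Y0.000
G1 X27.677 Y0.000
G1 X27.677 Y23.324
G1 X0.000 Y23.324
G1 X0.000 Y0.000
; layer 6
G0 Z11.757
G0 X0.000 Y0.000
G1 X27.677 Y0.000
G1 X27.677 Y23.324
G1 X0.000 Y23.324
G1 X0.000 Y0.000
; layer 7
G0 Z13.717
G0 X0.000 Y0.000
G1 X27.677 Y0.000
G1 X27.677 Y23.324
G1 X0.000 Y23.324
G1 X0.000 Y0.000
M2 ; end

The solid is a rectangular box, roughly 27.7 × 23.3 mm footprint and 13.7 mm tall. Slicing at Δz = 1.960 mm — 7 equal slices spanning the solid's height, so layer i sits at z = i·h/7 — gives 7 non-empty perimeters. Each is a 4-segment closed polygon; G0 lifts to the layer z and rapids to the start vertex, then G1 traces the edges.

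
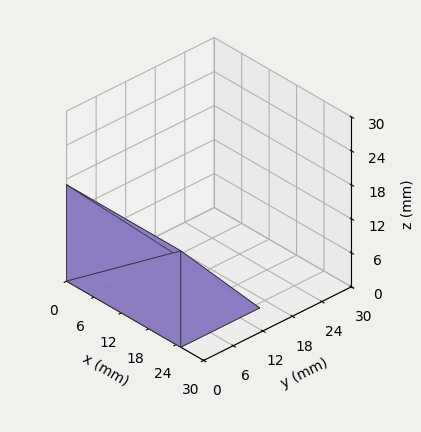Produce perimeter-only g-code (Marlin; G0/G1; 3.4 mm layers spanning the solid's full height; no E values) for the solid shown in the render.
Reading the render: the shape is a wedge (ramp): 25 × 16 mm base, rising to 17 mm along the y=0 edge and sloping linearly to z=0 at y=16 (dimensions read to the nearest mm from the axis ticks). For the g-code, the solid's height is divided into equal slices at the stated Δz and each level perimeter traced with G1 moves after a G0 lift.

; perimeter-only toolpath
G21 ; units = mm
G90 ; absolute positioning
G28 ; home
; layer 1
G0 Z3.4
G0 X0.0 Y0.0
G1 X25.0 Y0.0
G1 X25.0 Y12.8
G1 X0.0 Y12.8
G1 X0.0 Y0.0
; layer 2
G0 Z6.8
G0 X0.0 Y0.0
G1 X25.0 Y0.0
G1 X25.0 Y9.6
G1 X0.0 Y9.6
G1 X0.0 Y0.0
; layer 3
G0 Z10.2
G0 X0.0 Y0.0
G1 X25.0 Y0.0
G1 X25.0 Y6.4
G1 X0.0 Y6.4
G1 X0.0 Y0.0
; layer 4
G0 Z13.6
G0 X0.0 Y0.0
G1 X25.0 Y0.0
G1 X25.0 Y3.2
G1 X0.0 Y3.2
G1 X0.0 Y0.0
M2 ; end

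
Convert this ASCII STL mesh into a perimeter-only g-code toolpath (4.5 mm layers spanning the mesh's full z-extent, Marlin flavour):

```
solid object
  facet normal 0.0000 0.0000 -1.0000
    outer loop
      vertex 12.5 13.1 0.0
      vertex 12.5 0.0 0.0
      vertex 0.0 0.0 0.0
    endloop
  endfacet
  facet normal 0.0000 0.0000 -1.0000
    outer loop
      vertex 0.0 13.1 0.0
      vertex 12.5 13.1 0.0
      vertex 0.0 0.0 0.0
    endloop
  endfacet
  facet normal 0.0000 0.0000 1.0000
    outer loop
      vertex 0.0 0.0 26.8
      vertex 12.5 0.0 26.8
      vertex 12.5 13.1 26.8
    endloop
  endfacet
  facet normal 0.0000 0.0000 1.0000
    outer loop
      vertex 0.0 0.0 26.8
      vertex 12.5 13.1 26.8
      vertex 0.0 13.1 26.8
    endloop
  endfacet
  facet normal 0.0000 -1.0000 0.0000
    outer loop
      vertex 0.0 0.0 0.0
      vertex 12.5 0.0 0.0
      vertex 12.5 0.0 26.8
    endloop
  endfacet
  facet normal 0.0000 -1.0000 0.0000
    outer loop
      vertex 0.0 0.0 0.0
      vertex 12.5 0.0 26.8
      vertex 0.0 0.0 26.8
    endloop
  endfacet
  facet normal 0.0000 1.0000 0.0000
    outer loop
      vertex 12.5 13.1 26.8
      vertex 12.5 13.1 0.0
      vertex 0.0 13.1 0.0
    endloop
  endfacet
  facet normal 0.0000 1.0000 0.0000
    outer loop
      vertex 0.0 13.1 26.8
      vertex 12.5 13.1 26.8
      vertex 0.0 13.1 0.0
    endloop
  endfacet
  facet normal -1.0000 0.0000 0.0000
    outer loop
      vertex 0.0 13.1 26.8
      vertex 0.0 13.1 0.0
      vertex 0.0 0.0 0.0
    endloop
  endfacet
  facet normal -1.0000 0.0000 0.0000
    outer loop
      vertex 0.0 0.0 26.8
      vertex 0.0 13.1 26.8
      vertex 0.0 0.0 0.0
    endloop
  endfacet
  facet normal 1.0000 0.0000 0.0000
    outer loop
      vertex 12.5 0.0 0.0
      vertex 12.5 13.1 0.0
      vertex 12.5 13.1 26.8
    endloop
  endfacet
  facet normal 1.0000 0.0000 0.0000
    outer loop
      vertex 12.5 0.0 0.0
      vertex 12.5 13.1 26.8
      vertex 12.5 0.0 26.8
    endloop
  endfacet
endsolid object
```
; perimeter-only toolpath
G21 ; units = mm
G90 ; absolute positioning
G28 ; home
; layer 1
G0 Z4.5
G0 X0.0 Y0.0
G1 X12.5 Y0.0
G1 X12.5 Y13.1
G1 X0.0 Y13.1
G1 X0.0 Y0.0
; layer 2
G0 Z8.9
G0 X0.0 Y0.0
G1 X12.5 Y0.0
G1 X12.5 Y13.1
G1 X0.0 Y13.1
G1 X0.0 Y0.0
; layer 3
G0 Z13.4
G0 X0.0 Y0.0
G1 X12.5 Y0.0
G1 X12.5 Y13.1
G1 X0.0 Y13.1
G1 X0.0 Y0.0
; layer 4
G0 Z17.9
G0 X0.0 Y0.0
G1 X12.5 Y0.0
G1 X12.5 Y13.1
G1 X0.0 Y13.1
G1 X0.0 Y0.0
; layer 5
G0 Z22.3
G0 X0.0 Y0.0
G1 X12.5 Y0.0
G1 X12.5 Y13.1
G1 X0.0 Y13.1
G1 X0.0 Y0.0
; layer 6
G0 Z26.8
G0 X0.0 Y0.0
G1 X12.5 Y0.0
G1 X12.5 Y13.1
G1 X0.0 Y13.1
G1 X0.0 Y0.0
M2 ; end

The solid is a rectangular box, roughly 12.5 × 13.1 mm footprint and 26.8 mm tall. Slicing at Δz = 4.5 mm — 6 equal slices spanning the solid's height, so layer i sits at z = i·h/6 — gives 6 non-empty perimeters. Each is a 4-segment closed polygon; G0 lifts to the layer z and rapids to the start vertex, then G1 traces the edges.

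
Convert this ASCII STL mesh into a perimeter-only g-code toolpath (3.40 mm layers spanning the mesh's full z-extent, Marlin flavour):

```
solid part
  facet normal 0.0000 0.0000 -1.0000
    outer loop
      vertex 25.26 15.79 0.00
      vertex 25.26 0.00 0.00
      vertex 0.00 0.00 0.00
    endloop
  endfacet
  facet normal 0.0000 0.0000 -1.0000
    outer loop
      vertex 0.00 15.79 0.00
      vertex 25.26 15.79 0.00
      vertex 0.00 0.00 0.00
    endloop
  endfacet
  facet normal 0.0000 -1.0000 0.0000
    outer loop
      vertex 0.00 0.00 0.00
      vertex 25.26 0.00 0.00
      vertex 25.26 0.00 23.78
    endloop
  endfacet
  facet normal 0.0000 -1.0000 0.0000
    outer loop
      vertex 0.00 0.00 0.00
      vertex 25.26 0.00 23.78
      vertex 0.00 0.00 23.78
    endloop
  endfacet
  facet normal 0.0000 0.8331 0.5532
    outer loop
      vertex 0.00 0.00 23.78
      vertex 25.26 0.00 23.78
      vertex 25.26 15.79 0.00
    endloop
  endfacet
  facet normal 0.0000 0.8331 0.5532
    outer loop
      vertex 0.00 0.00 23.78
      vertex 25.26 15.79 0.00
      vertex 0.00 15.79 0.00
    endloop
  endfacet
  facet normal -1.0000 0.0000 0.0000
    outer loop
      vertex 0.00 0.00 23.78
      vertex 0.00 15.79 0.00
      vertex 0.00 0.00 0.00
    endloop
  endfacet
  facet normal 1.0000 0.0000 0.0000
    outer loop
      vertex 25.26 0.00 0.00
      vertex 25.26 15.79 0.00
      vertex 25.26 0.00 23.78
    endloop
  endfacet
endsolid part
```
; perimeter-only toolpath
G21 ; units = mm
G90 ; absolute positioning
G28 ; home
; layer 1
G0 Z3.40
G0 X0.00 Y0.00
G1 X25.26 Y0.00
G1 X25.26 Y13.53
G1 X0.00 Y13.53
G1 X0.00 Y0.00
; layer 2
G0 Z6.79
G0 X0.00 Y0.00
G1 X25.26 Y0.00
G1 X25.26 Y11.28
G1 X0.00 Y11.28
G1 X0.00 Y0.00
; layer 3
G0 Z10.19
G0 X0.00 Y0.00
G1 X25.26 Y0.00
G1 X25.26 Y9.02
G1 X0.00 Y9.02
G1 X0.00 Y0.00
; layer 4
G0 Z13.59
G0 X0.00 Y0.00
G1 X25.26 Y0.00
G1 X25.26 Y6.77
G1 X0.00 Y6.77
G1 X0.00 Y0.00
; layer 5
G0 Z16.99
G0 X0.00 Y0.00
G1 X25.26 Y0.00
G1 X25.26 Y4.51
G1 X0.00 Y4.51
G1 X0.00 Y0.00
; layer 6
G0 Z20.38
G0 X0.00 Y0.00
G1 X25.26 Y0.00
G1 X25.26 Y2.26
G1 X0.00 Y2.26
G1 X0.00 Y0.00
M2 ; end

The solid is a wedge (ramp): 25.3 × 15.8 mm base, rising to 23.8 mm along the y=0 edge and sloping linearly to z=0 at y=15.8. Slicing at Δz = 3.40 mm — 7 equal slices spanning the solid's height, so layer i sits at z = i·h/7 — gives 6 non-empty perimeters. Each is a 4-segment closed polygon; G0 lifts to the layer z and rapids to the start vertex, then G1 traces the edges. The cross-section shrinks linearly with z (the slice at the apex is degenerate and omitted).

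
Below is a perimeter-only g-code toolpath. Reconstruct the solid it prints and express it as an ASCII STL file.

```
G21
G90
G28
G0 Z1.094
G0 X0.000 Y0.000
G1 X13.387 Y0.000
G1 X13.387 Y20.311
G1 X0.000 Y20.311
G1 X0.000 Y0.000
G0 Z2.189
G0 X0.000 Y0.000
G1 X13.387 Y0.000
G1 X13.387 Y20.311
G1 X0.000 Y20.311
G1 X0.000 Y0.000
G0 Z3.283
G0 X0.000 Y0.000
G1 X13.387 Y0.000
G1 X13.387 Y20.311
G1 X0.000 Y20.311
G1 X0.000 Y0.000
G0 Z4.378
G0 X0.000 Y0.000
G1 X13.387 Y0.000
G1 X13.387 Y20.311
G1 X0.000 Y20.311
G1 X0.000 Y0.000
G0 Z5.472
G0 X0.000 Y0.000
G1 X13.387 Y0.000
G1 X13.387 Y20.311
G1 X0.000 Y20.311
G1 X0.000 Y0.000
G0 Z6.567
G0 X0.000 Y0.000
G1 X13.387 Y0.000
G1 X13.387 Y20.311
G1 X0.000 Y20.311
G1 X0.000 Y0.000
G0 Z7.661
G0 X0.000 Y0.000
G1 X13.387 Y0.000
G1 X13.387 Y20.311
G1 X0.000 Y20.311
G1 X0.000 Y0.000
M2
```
solid part
  facet normal 0.0000 0.0000 -1.0000
    outer loop
      vertex 13.387 20.311 0.000
      vertex 13.387 0.000 0.000
      vertex 0.000 0.000 0.000
    endloop
  endfacet
  facet normal 0.0000 0.0000 -1.0000
    outer loop
      vertex 0.000 20.311 0.000
      vertex 13.387 20.311 0.000
      vertex 0.000 0.000 0.000
    endloop
  endfacet
  facet normal 0.0000 0.0000 1.0000
    outer loop
      vertex 0.000 0.000 7.661
      vertex 13.387 0.000 7.661
      vertex 13.387 20.311 7.661
    endloop
  endfacet
  facet normal 0.0000 0.0000 1.0000
    outer loop
      vertex 0.000 0.000 7.661
      vertex 13.387 20.311 7.661
      vertex 0.000 20.311 7.661
    endloop
  endfacet
  facet normal 0.0000 -1.0000 0.0000
    outer loop
      vertex 0.000 0.000 0.000
      vertex 13.387 0.000 0.000
      vertex 13.387 0.000 7.661
    endloop
  endfacet
  facet normal 0.0000 -1.0000 0.0000
    outer loop
      vertex 0.000 0.000 0.000
      vertex 13.387 0.000 7.661
      vertex 0.000 0.000 7.661
    endloop
  endfacet
  facet normal 0.0000 1.0000 0.0000
    outer loop
      vertex 13.387 20.311 7.661
      vertex 13.387 20.311 0.000
      vertex 0.000 20.311 0.000
    endloop
  endfacet
  facet normal 0.0000 1.0000 0.0000
    outer loop
      vertex 0.000 20.311 7.661
      vertex 13.387 20.311 7.661
      vertex 0.000 20.311 0.000
    endloop
  endfacet
  facet normal -1.0000 0.0000 0.0000
    outer loop
      vertex 0.000 20.311 7.661
      vertex 0.000 20.311 0.000
      vertex 0.000 0.000 0.000
    endloop
  endfacet
  facet normal -1.0000 0.0000 0.0000
    outer loop
      vertex 0.000 0.000 7.661
      vertex 0.000 20.311 7.661
      vertex 0.000 0.000 0.000
    endloop
  endfacet
  facet normal 1.0000 0.0000 0.0000
    outer loop
      vertex 13.387 0.000 0.000
      vertex 13.387 20.311 0.000
      vertex 13.387 20.311 7.661
    endloop
  endfacet
  facet normal 1.0000 0.0000 0.0000
    outer loop
      vertex 13.387 0.000 0.000
      vertex 13.387 20.311 7.661
      vertex 13.387 0.000 7.661
    endloop
  endfacet
endsolid part

The G0 Z moves step by Δz≈1.094 mm. Every layer's G1 loop is the same polygon, so the solid is a straight extrusion of it from z=0 to z≈7.66. Closing with flat bottom and top caps and triangulating gives 12 facets — a rectangular box, roughly 13.4 × 20.3 mm footprint and 7.66 mm tall.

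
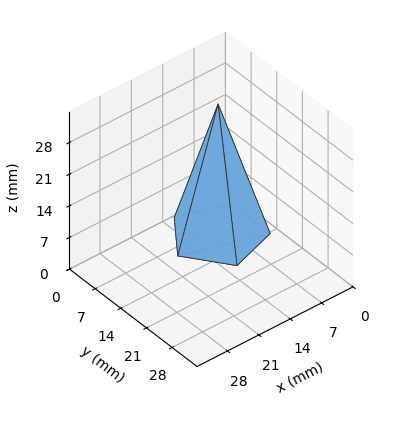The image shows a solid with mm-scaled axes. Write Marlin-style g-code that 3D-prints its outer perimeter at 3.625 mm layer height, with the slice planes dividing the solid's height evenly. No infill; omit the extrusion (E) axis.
Reading the render: the shape is a regular 5-sided pyramid, base circumscribed radius ≈ 9 mm, apex at z ≈ 29 mm (dimensions read to the nearest mm from the axis ticks). For the g-code, the solid's height is divided into equal slices at the stated Δz and each level perimeter traced with G1 moves after a G0 lift.

; perimeter-only toolpath
G21 ; units = mm
G90 ; absolute positioning
G28 ; home
; layer 1
G0 Z3.625
G0 X16.875 Y9.000
G1 X11.433 Y16.490
G1 X2.629 Y13.629
G1 X2.629 Y4.371
G1 X11.433 Y1.510
G1 X16.875 Y9.000
; layer 2
G0 Z7.250
G0 X15.750 Y9.000
G1 X11.086 Y15.420
G1 X3.539 Y12.967
G1 X3.539 Y5.032
G1 X11.086 Y2.580
G1 X15.750 Y9.000
; layer 3
G0 Z10.875
G0 X14.625 Y9.000
G1 X10.738 Y14.350
G1 X4.449 Y12.306
G1 X4.449 Y5.694
G1 X10.738 Y3.650
G1 X14.625 Y9.000
; layer 4
G0 Z14.500
G0 X13.500 Y9.000
G1 X10.390 Y13.280
G1 X5.359 Y11.645
G1 X5.359 Y6.355
G1 X10.390 Y4.720
G1 X13.500 Y9.000
; layer 5
G0 Z18.125
G0 X12.375 Y9.000
G1 X10.043 Y12.210
G1 X6.270 Y10.984
G1 X6.270 Y7.016
G1 X10.043 Y5.790
G1 X12.375 Y9.000
; layer 6
G0 Z21.750
G0 X11.250 Y9.000
G1 X9.695 Y11.140
G1 X7.180 Y10.322
G1 X7.180 Y7.678
G1 X9.695 Y6.860
G1 X11.250 Y9.000
; layer 7
G0 Z25.375
G0 X10.125 Y9.000
G1 X9.348 Y10.070
G1 X8.090 Y9.661
G1 X8.090 Y8.339
G1 X9.348 Y7.930
G1 X10.125 Y9.000
M2 ; end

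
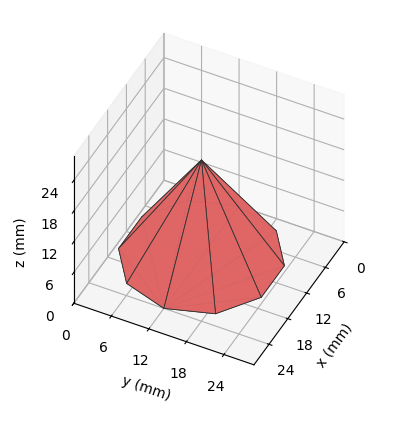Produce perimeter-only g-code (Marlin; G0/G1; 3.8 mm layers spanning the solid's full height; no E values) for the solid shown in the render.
Reading the render: the shape is a regular 10-sided pyramid, base circumscribed radius ≈ 12 mm, apex at z ≈ 19 mm (dimensions read to the nearest mm from the axis ticks). For the g-code, the solid's height is divided into equal slices at the stated Δz and each level perimeter traced with G1 moves after a G0 lift.

; perimeter-only toolpath
G21 ; units = mm
G90 ; absolute positioning
G28 ; home
; layer 1
G0 Z3.8
G0 X21.6 Y12.0
G1 X19.8 Y17.7
G1 X15.0 Y21.1
G1 X9.0 Y21.1
G1 X4.2 Y17.7
G1 X2.4 Y12.0
G1 X4.2 Y6.3
G1 X9.0 Y2.9
G1 X15.0 Y2.9
G1 X19.8 Y6.3
G1 X21.6 Y12.0
; layer 2
G0 Z7.6
G0 X19.2 Y12.0
G1 X17.8 Y16.3
G1 X14.2 Y18.8
G1 X9.8 Y18.8
G1 X6.2 Y16.3
G1 X4.8 Y12.0
G1 X6.2 Y7.7
G1 X9.8 Y5.2
G1 X14.2 Y5.2
G1 X17.8 Y7.7
G1 X19.2 Y12.0
; layer 3
G0 Z11.4
G0 X16.8 Y12.0
G1 X15.9 Y14.8
G1 X13.5 Y16.6
G1 X10.5 Y16.6
G1 X8.1 Y14.8
G1 X7.2 Y12.0
G1 X8.1 Y9.2
G1 X10.5 Y7.4
G1 X13.5 Y7.4
G1 X15.9 Y9.2
G1 X16.8 Y12.0
; layer 4
G0 Z15.2
G0 X14.4 Y12.0
G1 X13.9 Y13.4
G1 X12.7 Y14.3
G1 X11.3 Y14.3
G1 X10.1 Y13.4
G1 X9.6 Y12.0
G1 X10.1 Y10.6
G1 X11.3 Y9.7
G1 X12.7 Y9.7
G1 X13.9 Y10.6
G1 X14.4 Y12.0
M2 ; end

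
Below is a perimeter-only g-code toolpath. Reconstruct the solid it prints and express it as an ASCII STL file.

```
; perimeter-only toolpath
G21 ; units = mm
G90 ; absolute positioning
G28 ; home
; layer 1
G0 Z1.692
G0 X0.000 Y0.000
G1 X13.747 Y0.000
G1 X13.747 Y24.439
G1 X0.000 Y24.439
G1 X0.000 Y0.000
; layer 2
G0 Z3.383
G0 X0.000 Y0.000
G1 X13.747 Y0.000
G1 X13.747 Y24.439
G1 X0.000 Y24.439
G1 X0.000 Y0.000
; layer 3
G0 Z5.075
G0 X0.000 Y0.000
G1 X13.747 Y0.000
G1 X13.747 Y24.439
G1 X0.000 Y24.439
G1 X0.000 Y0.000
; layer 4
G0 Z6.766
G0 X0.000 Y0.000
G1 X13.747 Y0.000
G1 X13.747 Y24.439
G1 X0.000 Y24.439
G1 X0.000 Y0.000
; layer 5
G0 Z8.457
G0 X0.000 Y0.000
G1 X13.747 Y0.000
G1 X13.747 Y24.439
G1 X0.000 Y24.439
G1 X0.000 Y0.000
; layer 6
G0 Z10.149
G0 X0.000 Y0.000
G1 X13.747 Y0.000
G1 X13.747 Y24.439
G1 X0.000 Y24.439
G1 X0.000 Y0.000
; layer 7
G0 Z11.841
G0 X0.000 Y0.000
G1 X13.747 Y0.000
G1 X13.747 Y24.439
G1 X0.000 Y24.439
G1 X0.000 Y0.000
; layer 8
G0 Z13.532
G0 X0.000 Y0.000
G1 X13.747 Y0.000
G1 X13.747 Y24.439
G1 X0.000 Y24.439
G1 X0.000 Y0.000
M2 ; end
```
solid part
  facet normal 0.0000 0.0000 -1.0000
    outer loop
      vertex 13.747 24.439 0.000
      vertex 13.747 0.000 0.000
      vertex 0.000 0.000 0.000
    endloop
  endfacet
  facet normal 0.0000 0.0000 -1.0000
    outer loop
      vertex 0.000 24.439 0.000
      vertex 13.747 24.439 0.000
      vertex 0.000 0.000 0.000
    endloop
  endfacet
  facet normal 0.0000 0.0000 1.0000
    outer loop
      vertex 0.000 0.000 13.532
      vertex 13.747 0.000 13.532
      vertex 13.747 24.439 13.532
    endloop
  endfacet
  facet normal 0.0000 0.0000 1.0000
    outer loop
      vertex 0.000 0.000 13.532
      vertex 13.747 24.439 13.532
      vertex 0.000 24.439 13.532
    endloop
  endfacet
  facet normal 0.0000 -1.0000 0.0000
    outer loop
      vertex 0.000 0.000 0.000
      vertex 13.747 0.000 0.000
      vertex 13.747 0.000 13.532
    endloop
  endfacet
  facet normal 0.0000 -1.0000 0.0000
    outer loop
      vertex 0.000 0.000 0.000
      vertex 13.747 0.000 13.532
      vertex 0.000 0.000 13.532
    endloop
  endfacet
  facet normal 0.0000 1.0000 0.0000
    outer loop
      vertex 13.747 24.439 13.532
      vertex 13.747 24.439 0.000
      vertex 0.000 24.439 0.000
    endloop
  endfacet
  facet normal 0.0000 1.0000 0.0000
    outer loop
      vertex 0.000 24.439 13.532
      vertex 13.747 24.439 13.532
      vertex 0.000 24.439 0.000
    endloop
  endfacet
  facet normal -1.0000 0.0000 0.0000
    outer loop
      vertex 0.000 24.439 13.532
      vertex 0.000 24.439 0.000
      vertex 0.000 0.000 0.000
    endloop
  endfacet
  facet normal -1.0000 0.0000 0.0000
    outer loop
      vertex 0.000 0.000 13.532
      vertex 0.000 24.439 13.532
      vertex 0.000 0.000 0.000
    endloop
  endfacet
  facet normal 1.0000 0.0000 0.0000
    outer loop
      vertex 13.747 0.000 0.000
      vertex 13.747 24.439 0.000
      vertex 13.747 24.439 13.532
    endloop
  endfacet
  facet normal 1.0000 0.0000 0.0000
    outer loop
      vertex 13.747 0.000 0.000
      vertex 13.747 24.439 13.532
      vertex 13.747 0.000 13.532
    endloop
  endfacet
endsolid part

The G0 Z moves step by Δz≈1.692 mm. Every layer's G1 loop is the same polygon, so the solid is a straight extrusion of it from z=0 to z≈13.5. Closing with flat bottom and top caps and triangulating gives 12 facets — a rectangular box, roughly 13.7 × 24.4 mm footprint and 13.5 mm tall.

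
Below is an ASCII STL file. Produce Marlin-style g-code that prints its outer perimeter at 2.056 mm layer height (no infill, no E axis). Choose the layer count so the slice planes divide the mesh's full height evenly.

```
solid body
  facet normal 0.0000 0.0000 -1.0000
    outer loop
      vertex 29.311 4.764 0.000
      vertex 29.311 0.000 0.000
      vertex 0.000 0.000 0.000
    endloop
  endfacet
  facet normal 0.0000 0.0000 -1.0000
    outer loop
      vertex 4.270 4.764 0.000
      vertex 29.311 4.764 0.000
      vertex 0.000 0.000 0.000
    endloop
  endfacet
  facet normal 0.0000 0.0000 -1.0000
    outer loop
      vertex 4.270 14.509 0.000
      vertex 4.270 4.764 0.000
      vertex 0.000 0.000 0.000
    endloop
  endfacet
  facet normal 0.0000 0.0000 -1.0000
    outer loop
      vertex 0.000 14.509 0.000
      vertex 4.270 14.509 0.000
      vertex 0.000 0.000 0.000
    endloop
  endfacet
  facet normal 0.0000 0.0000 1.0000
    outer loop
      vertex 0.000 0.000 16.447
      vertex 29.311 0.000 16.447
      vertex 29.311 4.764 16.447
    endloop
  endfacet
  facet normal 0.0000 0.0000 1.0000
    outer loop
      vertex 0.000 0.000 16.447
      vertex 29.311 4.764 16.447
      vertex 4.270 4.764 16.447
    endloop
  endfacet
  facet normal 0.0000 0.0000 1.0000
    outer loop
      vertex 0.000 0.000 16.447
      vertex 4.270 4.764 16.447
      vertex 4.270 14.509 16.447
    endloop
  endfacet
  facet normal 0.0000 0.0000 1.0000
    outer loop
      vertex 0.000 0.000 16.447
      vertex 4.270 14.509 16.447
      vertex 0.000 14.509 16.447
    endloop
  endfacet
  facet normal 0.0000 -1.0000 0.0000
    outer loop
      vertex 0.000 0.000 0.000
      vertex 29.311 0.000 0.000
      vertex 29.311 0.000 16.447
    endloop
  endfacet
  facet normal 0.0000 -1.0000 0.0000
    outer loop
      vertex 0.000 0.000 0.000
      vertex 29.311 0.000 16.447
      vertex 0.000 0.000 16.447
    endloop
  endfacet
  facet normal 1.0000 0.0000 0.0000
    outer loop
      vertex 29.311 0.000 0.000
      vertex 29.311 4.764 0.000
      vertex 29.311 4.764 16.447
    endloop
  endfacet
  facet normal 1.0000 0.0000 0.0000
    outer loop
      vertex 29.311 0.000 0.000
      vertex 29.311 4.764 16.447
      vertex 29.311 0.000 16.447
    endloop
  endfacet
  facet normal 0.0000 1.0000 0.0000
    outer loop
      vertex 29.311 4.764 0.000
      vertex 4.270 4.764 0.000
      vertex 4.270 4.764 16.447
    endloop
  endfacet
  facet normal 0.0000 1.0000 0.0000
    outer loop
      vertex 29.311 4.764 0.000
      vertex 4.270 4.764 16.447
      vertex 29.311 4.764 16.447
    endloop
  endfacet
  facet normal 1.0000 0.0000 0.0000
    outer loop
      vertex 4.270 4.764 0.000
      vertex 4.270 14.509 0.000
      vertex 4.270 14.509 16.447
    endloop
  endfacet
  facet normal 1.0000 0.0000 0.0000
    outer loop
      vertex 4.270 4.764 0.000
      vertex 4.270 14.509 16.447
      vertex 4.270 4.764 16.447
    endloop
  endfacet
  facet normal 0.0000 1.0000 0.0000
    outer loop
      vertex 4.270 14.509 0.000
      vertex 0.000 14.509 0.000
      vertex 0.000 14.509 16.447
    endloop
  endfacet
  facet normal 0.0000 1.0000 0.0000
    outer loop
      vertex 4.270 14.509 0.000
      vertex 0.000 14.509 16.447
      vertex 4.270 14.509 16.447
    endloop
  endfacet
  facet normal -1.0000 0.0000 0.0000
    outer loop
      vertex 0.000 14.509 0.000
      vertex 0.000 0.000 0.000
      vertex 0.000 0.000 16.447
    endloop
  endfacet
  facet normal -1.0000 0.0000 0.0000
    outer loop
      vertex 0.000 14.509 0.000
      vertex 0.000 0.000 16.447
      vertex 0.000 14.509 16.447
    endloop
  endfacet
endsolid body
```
; perimeter-only toolpath
G21 ; units = mm
G90 ; absolute positioning
G28 ; home
; layer 1
G0 Z2.056
G0 X0.000 Y0.000
G1 X29.311 Y0.000
G1 X29.311 Y4.764
G1 X4.270 Y4.764
G1 X4.270 Y14.509
G1 X0.000 Y14.509
G1 X0.000 Y0.000
; layer 2
G0 Z4.112
G0 X0.000 Y0.000
G1 X29.311 Y0.000
G1 X29.311 Y4.764
G1 X4.270 Y4.764
G1 X4.270 Y14.509
G1 X0.000 Y14.509
G1 X0.000 Y0.000
; layer 3
G0 Z6.168
G0 X0.000 Y0.000
G1 X29.311 Y0.000
G1 X29.311 Y4.764
G1 X4.270 Y4.764
G1 X4.270 Y14.509
G1 X0.000 Y14.509
G1 X0.000 Y0.000
; layer 4
G0 Z8.223
G0 X0.000 Y0.000
G1 X29.311 Y0.000
G1 X29.311 Y4.764
G1 X4.270 Y4.764
G1 X4.270 Y14.509
G1 X0.000 Y14.509
G1 X0.000 Y0.000
; layer 5
G0 Z10.279
G0 X0.000 Y0.000
G1 X29.311 Y0.000
G1 X29.311 Y4.764
G1 X4.270 Y4.764
G1 X4.270 Y14.509
G1 X0.000 Y14.509
G1 X0.000 Y0.000
; layer 6
G0 Z12.335
G0 X0.000 Y0.000
G1 X29.311 Y0.000
G1 X29.311 Y4.764
G1 X4.270 Y4.764
G1 X4.270 Y14.509
G1 X0.000 Y14.509
G1 X0.000 Y0.000
; layer 7
G0 Z14.391
G0 X0.000 Y0.000
G1 X29.311 Y0.000
G1 X29.311 Y4.764
G1 X4.270 Y4.764
G1 X4.270 Y14.509
G1 X0.000 Y14.509
G1 X0.000 Y0.000
; layer 8
G0 Z16.447
G0 X0.000 Y0.000
G1 X29.311 Y0.000
G1 X29.311 Y4.764
G1 X4.270 Y4.764
G1 X4.270 Y14.509
G1 X0.000 Y14.509
G1 X0.000 Y0.000
M2 ; end

The solid is an L-shaped prism: outer 29.3 × 14.5 mm, arm thicknesses ≈ 4.76 mm (horizontal) and 4.27 mm (vertical), extruded 16.4 mm in z. Slicing at Δz = 2.056 mm — 8 equal slices spanning the solid's height, so layer i sits at z = i·h/8 — gives 8 non-empty perimeters. Each is a 6-segment closed polygon; G0 lifts to the layer z and rapids to the start vertex, then G1 traces the edges.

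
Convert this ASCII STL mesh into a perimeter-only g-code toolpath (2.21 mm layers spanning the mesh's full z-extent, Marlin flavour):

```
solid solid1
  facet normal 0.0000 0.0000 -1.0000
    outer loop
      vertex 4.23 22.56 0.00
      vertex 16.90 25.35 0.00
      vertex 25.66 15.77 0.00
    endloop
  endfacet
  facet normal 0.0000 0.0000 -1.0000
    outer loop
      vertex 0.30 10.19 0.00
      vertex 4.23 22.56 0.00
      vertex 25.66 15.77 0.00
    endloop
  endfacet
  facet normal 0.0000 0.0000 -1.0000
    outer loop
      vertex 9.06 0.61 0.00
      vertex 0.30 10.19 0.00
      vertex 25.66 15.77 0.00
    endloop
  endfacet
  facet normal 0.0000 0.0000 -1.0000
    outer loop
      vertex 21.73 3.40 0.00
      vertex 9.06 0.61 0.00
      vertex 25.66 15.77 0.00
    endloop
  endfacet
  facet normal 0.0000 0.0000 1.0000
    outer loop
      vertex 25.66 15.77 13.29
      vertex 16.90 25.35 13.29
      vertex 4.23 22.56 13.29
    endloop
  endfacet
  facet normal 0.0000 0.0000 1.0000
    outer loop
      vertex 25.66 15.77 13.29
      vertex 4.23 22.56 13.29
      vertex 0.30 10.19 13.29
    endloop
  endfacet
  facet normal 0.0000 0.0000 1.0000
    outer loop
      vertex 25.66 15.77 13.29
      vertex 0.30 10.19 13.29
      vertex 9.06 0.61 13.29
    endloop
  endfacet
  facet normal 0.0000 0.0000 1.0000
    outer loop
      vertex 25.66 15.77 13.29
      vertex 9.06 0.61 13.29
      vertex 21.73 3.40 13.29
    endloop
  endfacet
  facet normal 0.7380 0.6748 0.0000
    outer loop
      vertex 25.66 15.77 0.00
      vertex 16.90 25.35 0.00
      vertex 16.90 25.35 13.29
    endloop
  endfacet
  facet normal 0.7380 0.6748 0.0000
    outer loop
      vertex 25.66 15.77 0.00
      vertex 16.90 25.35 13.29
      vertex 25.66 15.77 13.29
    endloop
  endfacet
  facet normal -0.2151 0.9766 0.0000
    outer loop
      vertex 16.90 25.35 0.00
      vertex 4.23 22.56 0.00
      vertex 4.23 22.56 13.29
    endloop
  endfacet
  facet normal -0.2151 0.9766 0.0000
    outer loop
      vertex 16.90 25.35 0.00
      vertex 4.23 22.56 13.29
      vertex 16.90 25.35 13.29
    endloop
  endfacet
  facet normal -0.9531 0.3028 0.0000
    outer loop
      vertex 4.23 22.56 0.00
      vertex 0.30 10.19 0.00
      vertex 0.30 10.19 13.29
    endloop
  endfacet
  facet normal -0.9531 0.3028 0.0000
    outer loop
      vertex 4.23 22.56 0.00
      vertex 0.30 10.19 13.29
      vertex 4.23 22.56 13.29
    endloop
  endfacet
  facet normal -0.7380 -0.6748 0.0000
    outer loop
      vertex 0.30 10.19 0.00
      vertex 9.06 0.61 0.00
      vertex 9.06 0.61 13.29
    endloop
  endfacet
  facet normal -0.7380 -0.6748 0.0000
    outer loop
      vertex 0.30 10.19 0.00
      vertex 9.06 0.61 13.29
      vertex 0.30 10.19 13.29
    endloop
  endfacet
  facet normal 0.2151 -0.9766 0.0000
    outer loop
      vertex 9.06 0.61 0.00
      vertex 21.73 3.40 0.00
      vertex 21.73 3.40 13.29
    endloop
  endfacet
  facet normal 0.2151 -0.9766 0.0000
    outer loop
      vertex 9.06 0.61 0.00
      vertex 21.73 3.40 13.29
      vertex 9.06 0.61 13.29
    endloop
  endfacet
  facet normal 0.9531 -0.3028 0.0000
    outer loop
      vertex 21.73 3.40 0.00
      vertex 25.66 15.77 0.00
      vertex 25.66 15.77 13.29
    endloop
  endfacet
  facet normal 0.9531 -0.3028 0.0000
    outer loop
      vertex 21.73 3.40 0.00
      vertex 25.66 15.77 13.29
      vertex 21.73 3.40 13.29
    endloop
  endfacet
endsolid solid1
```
; perimeter-only toolpath
G21 ; units = mm
G90 ; absolute positioning
G28 ; home
; layer 1
G0 Z2.21
G0 X25.66 Y15.77
G1 X16.90 Y25.35
G1 X4.23 Y22.56
G1 X0.30 Y10.19
G1 X9.06 Y0.61
G1 X21.73 Y3.40
G1 X25.66 Y15.77
; layer 2
G0 Z4.43
G0 X25.66 Y15.77
G1 X16.90 Y25.35
G1 X4.23 Y22.56
G1 X0.30 Y10.19
G1 X9.06 Y0.61
G1 X21.73 Y3.40
G1 X25.66 Y15.77
; layer 3
G0 Z6.64
G0 X25.66 Y15.77
G1 X16.90 Y25.35
G1 X4.23 Y22.56
G1 X0.30 Y10.19
G1 X9.06 Y0.61
G1 X21.73 Y3.40
G1 X25.66 Y15.77
; layer 4
G0 Z8.86
G0 X25.66 Y15.77
G1 X16.90 Y25.35
G1 X4.23 Y22.56
G1 X0.30 Y10.19
G1 X9.06 Y0.61
G1 X21.73 Y3.40
G1 X25.66 Y15.77
; layer 5
G0 Z11.07
G0 X25.66 Y15.77
G1 X16.90 Y25.35
G1 X4.23 Y22.56
G1 X0.30 Y10.19
G1 X9.06 Y0.61
G1 X21.73 Y3.40
G1 X25.66 Y15.77
; layer 6
G0 Z13.29
G0 X25.66 Y15.77
G1 X16.90 Y25.35
G1 X4.23 Y22.56
G1 X0.30 Y10.19
G1 X9.06 Y0.61
G1 X21.73 Y3.40
G1 X25.66 Y15.77
M2 ; end

The solid is a regular 6-sided prism (a cylinder approximated with 6 flat sides), circumscribed radius ≈ 13 mm, height ≈ 13.3 mm. Slicing at Δz = 2.21 mm — 6 equal slices spanning the solid's height, so layer i sits at z = i·h/6 — gives 6 non-empty perimeters. Each is a 6-segment closed polygon; G0 lifts to the layer z and rapids to the start vertex, then G1 traces the edges.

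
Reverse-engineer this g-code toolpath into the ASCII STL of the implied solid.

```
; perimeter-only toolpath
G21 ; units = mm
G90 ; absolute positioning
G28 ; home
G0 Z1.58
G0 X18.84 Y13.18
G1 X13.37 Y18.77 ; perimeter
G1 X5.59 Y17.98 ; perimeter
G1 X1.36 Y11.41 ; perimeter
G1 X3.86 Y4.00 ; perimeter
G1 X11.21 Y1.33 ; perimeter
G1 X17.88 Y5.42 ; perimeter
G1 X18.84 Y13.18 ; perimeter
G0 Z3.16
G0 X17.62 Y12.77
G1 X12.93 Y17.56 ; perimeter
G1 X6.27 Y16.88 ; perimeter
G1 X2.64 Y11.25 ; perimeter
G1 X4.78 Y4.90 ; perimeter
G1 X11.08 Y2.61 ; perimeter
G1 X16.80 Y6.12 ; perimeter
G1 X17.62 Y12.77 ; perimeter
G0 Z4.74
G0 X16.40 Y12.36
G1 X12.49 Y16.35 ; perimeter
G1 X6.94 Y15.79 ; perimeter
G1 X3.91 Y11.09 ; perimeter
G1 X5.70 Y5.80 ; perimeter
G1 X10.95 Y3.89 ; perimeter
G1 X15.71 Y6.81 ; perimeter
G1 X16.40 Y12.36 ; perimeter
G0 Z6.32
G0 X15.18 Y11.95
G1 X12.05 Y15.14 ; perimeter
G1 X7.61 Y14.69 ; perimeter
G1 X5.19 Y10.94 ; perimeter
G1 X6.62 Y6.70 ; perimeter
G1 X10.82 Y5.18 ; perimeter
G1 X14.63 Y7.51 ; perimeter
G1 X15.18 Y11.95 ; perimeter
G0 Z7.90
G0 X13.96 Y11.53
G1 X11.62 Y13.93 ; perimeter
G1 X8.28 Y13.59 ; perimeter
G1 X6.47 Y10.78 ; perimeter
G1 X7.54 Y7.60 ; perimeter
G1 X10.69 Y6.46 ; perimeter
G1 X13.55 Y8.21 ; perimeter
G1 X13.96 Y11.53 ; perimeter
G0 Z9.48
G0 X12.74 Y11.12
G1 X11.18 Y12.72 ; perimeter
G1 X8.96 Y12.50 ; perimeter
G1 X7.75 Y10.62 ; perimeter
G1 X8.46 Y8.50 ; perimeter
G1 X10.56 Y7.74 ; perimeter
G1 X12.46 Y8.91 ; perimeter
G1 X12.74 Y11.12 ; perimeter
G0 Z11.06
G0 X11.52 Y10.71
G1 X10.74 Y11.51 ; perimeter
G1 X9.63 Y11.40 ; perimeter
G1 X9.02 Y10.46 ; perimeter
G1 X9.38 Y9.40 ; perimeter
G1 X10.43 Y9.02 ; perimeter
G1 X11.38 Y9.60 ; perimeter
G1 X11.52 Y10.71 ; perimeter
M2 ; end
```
solid part
  facet normal 0.0000 0.0000 -1.0000
    outer loop
      vertex 4.92 19.08 0.00
      vertex 13.81 19.98 0.00
      vertex 20.06 13.59 0.00
    endloop
  endfacet
  facet normal 0.0000 0.0000 -1.0000
    outer loop
      vertex 0.08 11.57 0.00
      vertex 4.92 19.08 0.00
      vertex 20.06 13.59 0.00
    endloop
  endfacet
  facet normal 0.0000 0.0000 -1.0000
    outer loop
      vertex 2.94 3.10 0.00
      vertex 0.08 11.57 0.00
      vertex 20.06 13.59 0.00
    endloop
  endfacet
  facet normal 0.0000 0.0000 -1.0000
    outer loop
      vertex 11.34 0.05 0.00
      vertex 2.94 3.10 0.00
      vertex 20.06 13.59 0.00
    endloop
  endfacet
  facet normal 0.0000 0.0000 -1.0000
    outer loop
      vertex 18.96 4.72 0.00
      vertex 11.34 0.05 0.00
      vertex 20.06 13.59 0.00
    endloop
  endfacet
  facet normal 0.5763 0.5637 0.5917
    outer loop
      vertex 20.06 13.59 0.00
      vertex 13.81 19.98 0.00
      vertex 10.30 10.30 12.64
    endloop
  endfacet
  facet normal -0.0812 0.8021 0.5917
    outer loop
      vertex 13.81 19.98 0.00
      vertex 4.92 19.08 0.00
      vertex 10.30 10.30 12.64
    endloop
  endfacet
  facet normal -0.6776 0.4367 0.5917
    outer loop
      vertex 4.92 19.08 0.00
      vertex 0.08 11.57 0.00
      vertex 10.30 10.30 12.64
    endloop
  endfacet
  facet normal -0.7638 -0.2579 0.5917
    outer loop
      vertex 0.08 11.57 0.00
      vertex 2.94 3.10 0.00
      vertex 10.30 10.30 12.64
    endloop
  endfacet
  facet normal -0.2751 -0.7577 0.5918
    outer loop
      vertex 2.94 3.10 0.00
      vertex 11.34 0.05 0.00
      vertex 10.30 10.30 12.64
    endloop
  endfacet
  facet normal 0.4212 -0.6872 0.5919
    outer loop
      vertex 11.34 0.05 0.00
      vertex 18.96 4.72 0.00
      vertex 10.30 10.30 12.64
    endloop
  endfacet
  facet normal 0.7999 -0.0992 0.5918
    outer loop
      vertex 18.96 4.72 0.00
      vertex 20.06 13.59 0.00
      vertex 10.30 10.30 12.64
    endloop
  endfacet
endsolid part

The G0 Z moves step by Δz≈1.58 mm. The G1 loops shrink linearly with z, so the solid tapers from its base footprint up to z≈12.6. Closing with a flat bottom cap and the tapered top and triangulating gives 12 facets — a regular 7-sided pyramid, base circumscribed radius ≈ 10.3 mm, apex at z ≈ 12.6 mm.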